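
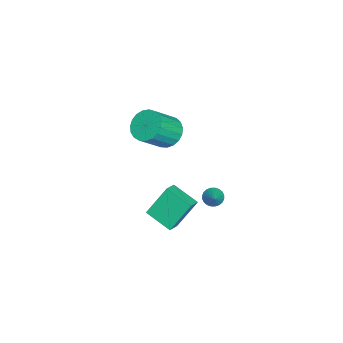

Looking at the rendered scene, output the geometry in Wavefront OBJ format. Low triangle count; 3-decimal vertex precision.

v -1.587 -0.422 2.278
v -0.966 0.309 2.286
v 0.049 -0.566 3.59
v -0.573 -1.298 3.582
v -1.229 0.421 2.565
v -0.214 -0.454 3.869
v -1.554 0.386 2.794
v -0.539 -0.489 4.098
v -1.884 0.212 2.935
v -0.869 -0.663 4.239
v -2.164 -0.072 2.961
v -1.149 -0.947 4.265
v -2.343 -0.417 2.87
v -1.328 -1.292 4.174
v -2.392 -0.762 2.676
v -1.377 -1.637 3.98
v -2.302 -1.049 2.413
v -1.287 -1.924 3.718
v -2.088 -1.227 2.127
v -1.073 -2.103 3.432
v -1.788 -1.267 1.867
v -0.773 -2.142 3.171
v -1.453 -1.16 1.678
v -0.438 -2.035 2.982
v -1.141 -0.926 1.593
v -0.126 -1.801 2.897
v -0.907 -0.604 1.626
v 0.108 -1.479 2.93
v -0.79 -0.252 1.772
v 0.225 -1.127 3.076
v -0.811 0.072 2.005
v 0.204 -0.804 3.309
v -0.94 -1.03 -3.674
v -1.541 -0.073 -2.024
v -0.298 0.355 -4.244
v -0.899 1.313 -2.594
v -0.141 -1.233 -3.266
v -0.742 -0.275 -1.616
v 0.501 0.153 -3.836
v -0.1 1.11 -2.186
v -2.203 1.871 -3.323
v -1.824 1.845 -3.761
v -1.257 2.129 -2.517
v -1.88 2.064 -3.764
v -1.986 2.254 -3.701
v -2.125 2.385 -3.58
v -2.276 2.438 -3.42
v -2.416 2.405 -3.245
v -2.523 2.291 -3.082
v -2.582 2.112 -2.956
v -2.583 1.897 -2.885
v -2.527 1.678 -2.882
v -2.421 1.488 -2.945
v -2.282 1.357 -3.066
v -2.131 1.304 -3.226
v -1.991 1.337 -3.401
v -1.884 1.451 -3.564
v -1.825 1.63 -3.69
f 2 1 5
f 2 5 3
f 3 5 6
f 3 6 4
f 5 1 7
f 5 7 6
f 6 7 8
f 6 8 4
f 7 1 9
f 7 9 8
f 8 9 10
f 8 10 4
f 9 1 11
f 9 11 10
f 10 11 12
f 10 12 4
f 11 1 13
f 11 13 12
f 12 13 14
f 12 14 4
f 13 1 15
f 13 15 14
f 14 15 16
f 14 16 4
f 15 1 17
f 15 17 16
f 16 17 18
f 16 18 4
f 17 1 19
f 17 19 18
f 18 19 20
f 18 20 4
f 19 1 21
f 19 21 20
f 20 21 22
f 20 22 4
f 21 1 23
f 21 23 22
f 22 23 24
f 22 24 4
f 23 1 25
f 23 25 24
f 24 25 26
f 24 26 4
f 25 1 27
f 25 27 26
f 26 27 28
f 26 28 4
f 27 1 29
f 27 29 28
f 28 29 30
f 28 30 4
f 29 1 31
f 29 31 30
f 30 31 32
f 30 32 4
f 31 1 2
f 31 2 32
f 32 2 3
f 32 3 4
f 34 36 33
f 37 34 33
f 33 36 35
f 35 37 33
f 34 40 36
f 38 34 37
f 38 40 34
f 36 40 35
f 39 37 35
f 35 40 39
f 39 38 37
f 40 38 39
f 42 41 44
f 42 44 43
f 44 41 45
f 44 45 43
f 45 41 46
f 45 46 43
f 46 41 47
f 46 47 43
f 47 41 48
f 47 48 43
f 48 41 49
f 48 49 43
f 49 41 50
f 49 50 43
f 50 41 51
f 50 51 43
f 51 41 52
f 51 52 43
f 52 41 53
f 52 53 43
f 53 41 54
f 53 54 43
f 54 41 55
f 54 55 43
f 55 41 56
f 55 56 43
f 56 41 57
f 56 57 43
f 57 41 58
f 57 58 43
f 58 41 42
f 58 42 43



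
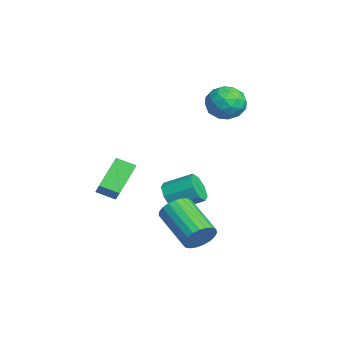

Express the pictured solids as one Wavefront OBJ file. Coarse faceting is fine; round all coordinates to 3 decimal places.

v -4.047 2.503 3.461
v -3.499 3.015 2.834
v -2.761 2.185 4.326
v -2.213 2.697 3.699
v -2.857 3.156 4.273
v -3.652 3.353 3.739
v -2.608 1.847 3.421
v -3.403 2.044 2.887
v -2.609 2.61 2.809
v -2.763 3.419 3.336
v -3.497 1.781 3.824
v -3.651 2.59 4.351
v -3.886 2.787 3.072
v -2.374 2.413 4.088
v -2.753 2.683 4.426
v -2.43 2.984 4.058
v -3.976 2.986 3.603
v -3.653 3.287 3.235
v -3.276 3.37 4.081
v -2.607 1.913 3.925
v -2.284 2.214 3.557
v -3.83 2.216 3.102
v -3.507 2.517 2.734
v -2.984 1.83 3.079
v -3.041 2.85 2.689
v -2.285 2.663 3.197
v -2.517 2.163 3.034
v -2.984 2.279 2.72
v -3.131 3.325 2.998
v -2.375 3.138 3.507
v -2.754 3.409 3.844
v -3.221 3.524 3.53
v -2.608 3.087 2.984
v -3.885 2.062 3.653
v -3.129 1.875 4.162
v -3.039 1.676 3.63
v -3.506 1.791 3.316
v -3.975 2.537 3.963
v -3.219 2.35 4.471
v -3.276 2.921 4.44
v -3.743 3.037 4.126
v -3.652 2.113 4.176
v -1.398 -2.503 0.951
v -0.422 -2.438 1.776
v -1.139 -1.69 0.58
v -0.163 -1.625 1.406
v -0.417 -3.315 -0.146
v 0.559 -3.25 0.68
v -0.158 -2.502 -0.516
v 0.818 -2.437 0.309
v 2.181 0.687 -1.83
v 2.632 0.323 -1.293
v 0.91 -0.451 -0.373
v 0.459 -0.087 -0.91
v 2.577 0.614 -1.15
v 0.855 -0.16 -0.23
v 2.454 0.918 -1.126
v 0.732 0.144 -0.205
v 2.283 1.181 -1.223
v 0.562 0.408 -0.302
v 2.095 1.359 -1.425
v 0.374 0.586 -0.504
v 1.922 1.421 -1.697
v 0.2 0.648 -0.776
v 1.794 1.356 -1.992
v 0.072 0.582 -1.072
v 1.732 1.175 -2.259
v 0.01 0.402 -1.339
v 1.748 0.91 -2.452
v 0.026 0.136 -1.532
v 1.839 0.606 -2.538
v 0.117 -0.168 -1.617
v 1.989 0.316 -2.501
v 0.267 -0.458 -1.581
v 2.172 0.09 -2.348
v 0.45 -0.683 -1.428
v 2.357 -0.032 -2.106
v 0.635 -0.806 -1.185
v 2.511 -0.031 -1.816
v 0.789 -0.804 -0.895
v 2.608 0.095 -1.528
v 0.887 -0.679 -0.608
v -2.495 0.081 -1.631
v -2.062 0.287 -2.258
v -1.712 1.505 -1.617
v -2.145 1.299 -0.989
v -2.635 0.475 -2.301
v -2.285 1.692 -1.66
v -3.126 0.432 -1.952
v -2.776 1.649 -1.31
v -3.248 0.183 -1.414
v -2.898 1.401 -0.772
v -2.928 -0.125 -1.003
v -2.578 1.093 -0.362
v -2.355 -0.312 -0.96
v -2.005 0.905 -0.319
v -1.864 -0.269 -1.31
v -1.514 0.948 -0.668
v -1.742 -0.021 -1.848
v -1.392 1.197 -1.206
f 1 38 17
f 38 12 41
f 17 41 6
f 38 41 17
f 1 17 13
f 17 6 18
f 13 18 2
f 17 18 13
f 1 13 22
f 13 2 23
f 22 23 8
f 13 23 22
f 1 22 34
f 22 8 37
f 34 37 11
f 22 37 34
f 1 34 38
f 34 11 42
f 38 42 12
f 34 42 38
f 2 18 29
f 18 6 32
f 29 32 10
f 18 32 29
f 6 41 19
f 41 12 40
f 19 40 5
f 41 40 19
f 12 42 39
f 42 11 35
f 39 35 3
f 42 35 39
f 11 37 36
f 37 8 24
f 36 24 7
f 37 24 36
f 8 23 28
f 23 2 25
f 28 25 9
f 23 25 28
f 4 30 16
f 30 10 31
f 16 31 5
f 30 31 16
f 4 16 14
f 16 5 15
f 14 15 3
f 16 15 14
f 4 14 21
f 14 3 20
f 21 20 7
f 14 20 21
f 4 21 26
f 21 7 27
f 26 27 9
f 21 27 26
f 4 26 30
f 26 9 33
f 30 33 10
f 26 33 30
f 5 31 19
f 31 10 32
f 19 32 6
f 31 32 19
f 3 15 39
f 15 5 40
f 39 40 12
f 15 40 39
f 7 20 36
f 20 3 35
f 36 35 11
f 20 35 36
f 9 27 28
f 27 7 24
f 28 24 8
f 27 24 28
f 10 33 29
f 33 9 25
f 29 25 2
f 33 25 29
f 44 46 43
f 47 44 43
f 43 46 45
f 45 47 43
f 44 50 46
f 48 44 47
f 48 50 44
f 46 50 45
f 49 47 45
f 45 50 49
f 49 48 47
f 50 48 49
f 52 51 55
f 52 55 53
f 53 55 56
f 53 56 54
f 55 51 57
f 55 57 56
f 56 57 58
f 56 58 54
f 57 51 59
f 57 59 58
f 58 59 60
f 58 60 54
f 59 51 61
f 59 61 60
f 60 61 62
f 60 62 54
f 61 51 63
f 61 63 62
f 62 63 64
f 62 64 54
f 63 51 65
f 63 65 64
f 64 65 66
f 64 66 54
f 65 51 67
f 65 67 66
f 66 67 68
f 66 68 54
f 67 51 69
f 67 69 68
f 68 69 70
f 68 70 54
f 69 51 71
f 69 71 70
f 70 71 72
f 70 72 54
f 71 51 73
f 71 73 72
f 72 73 74
f 72 74 54
f 73 51 75
f 73 75 74
f 74 75 76
f 74 76 54
f 75 51 77
f 75 77 76
f 76 77 78
f 76 78 54
f 77 51 79
f 77 79 78
f 78 79 80
f 78 80 54
f 79 51 81
f 79 81 80
f 80 81 82
f 80 82 54
f 81 51 52
f 81 52 82
f 82 52 53
f 82 53 54
f 84 83 87
f 84 87 85
f 85 87 88
f 85 88 86
f 87 83 89
f 87 89 88
f 88 89 90
f 88 90 86
f 89 83 91
f 89 91 90
f 90 91 92
f 90 92 86
f 91 83 93
f 91 93 92
f 92 93 94
f 92 94 86
f 93 83 95
f 93 95 94
f 94 95 96
f 94 96 86
f 95 83 97
f 95 97 96
f 96 97 98
f 96 98 86
f 97 83 99
f 97 99 98
f 98 99 100
f 98 100 86
f 99 83 84
f 99 84 100
f 100 84 85
f 100 85 86



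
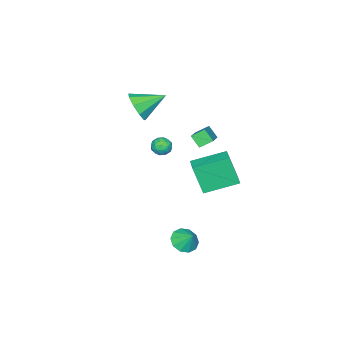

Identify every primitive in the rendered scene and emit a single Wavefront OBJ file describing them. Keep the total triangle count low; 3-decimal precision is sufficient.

v -0.695 3.679 1.282
v -0.609 3.025 3.032
v 0.113 4.418 1.518
v 0.198 3.765 3.268
v 0.702 2.335 0.712
v 0.787 1.682 2.462
v 1.509 3.075 0.948
v 1.595 2.421 2.698
v -1.658 -3.758 3.232
v -0.929 -3.431 3.883
v -2.842 -2.662 4.008
v -0.935 -3.028 3.305
v -1.279 -2.966 2.693
v -1.8 -3.274 2.333
v -2.255 -3.809 2.394
v -2.431 -4.32 2.847
v -2.245 -4.567 3.479
v -1.784 -4.436 3.997
v -1.265 -3.988 4.156
v -3.389 -0.479 0.64
v -3.433 -1.083 1.292
v -3.92 0.053 1.097
v -3.964 -0.55 1.749
v -1.956 0.27 1.431
v -2 -0.333 2.083
v -2.487 0.803 1.888
v -2.531 0.199 2.54
v 2.519 2.631 -2.401
v 3.224 2.857 -2.729
v 2.681 3.289 -1.599
v 2.867 3.161 -2.906
v 2.377 3.262 -2.889
v 1.941 3.123 -2.686
v 1.726 2.795 -2.375
v 1.813 2.405 -2.073
v 2.17 2.102 -1.897
v 2.66 2.001 -1.913
v 3.096 2.14 -2.116
v 3.311 2.467 -2.428
v -1.083 -1.02 1.673
v -0.684 -0.734 2.069
v -0.336 -1.646 1.371
v 0.063 -1.36 1.767
v -0.407 -1.714 1.994
v -0.87 -1.327 2.18
v -0.15 -1.053 1.26
v -0.613 -0.666 1.446
v -0.108 -0.755 1.814
v -0.267 -1.163 2.268
v -0.753 -1.217 1.172
v -0.912 -1.625 1.626
v -0.95 -0.822 1.897
v -0.07 -1.558 1.543
v -0.347 -1.766 1.676
v -0.113 -1.598 1.909
v -1.058 -1.171 1.963
v -0.824 -1.003 2.196
v -0.661 -1.579 2.152
v -0.196 -1.377 1.244
v 0.038 -1.209 1.477
v -0.907 -0.782 1.531
v -0.673 -0.614 1.764
v -0.359 -0.801 1.288
v -0.376 -0.666 1.981
v 0.063 -1.034 1.803
v -0.062 -0.854 1.505
v -0.334 -0.626 1.614
v -0.469 -0.907 2.247
v -0.03 -1.274 2.07
v -0.307 -1.482 2.203
v -0.578 -1.255 2.313
v -0.131 -0.919 2.097
v -0.99 -1.106 1.37
v -0.551 -1.473 1.193
v -0.442 -1.125 1.127
v -0.713 -0.898 1.237
v -1.083 -1.346 1.637
v -0.644 -1.714 1.459
v -0.686 -1.754 1.826
v -0.958 -1.526 1.935
v -0.889 -1.461 1.343
f 2 4 1
f 5 2 1
f 1 4 3
f 3 5 1
f 2 8 4
f 6 2 5
f 6 8 2
f 4 8 3
f 7 5 3
f 3 8 7
f 7 6 5
f 8 6 7
f 10 9 12
f 10 12 11
f 12 9 13
f 12 13 11
f 13 9 14
f 13 14 11
f 14 9 15
f 14 15 11
f 15 9 16
f 15 16 11
f 16 9 17
f 16 17 11
f 17 9 18
f 17 18 11
f 18 9 19
f 18 19 11
f 19 9 10
f 19 10 11
f 21 23 20
f 24 21 20
f 20 23 22
f 22 24 20
f 21 27 23
f 25 21 24
f 25 27 21
f 23 27 22
f 26 24 22
f 22 27 26
f 26 25 24
f 27 25 26
f 29 28 31
f 29 31 30
f 31 28 32
f 31 32 30
f 32 28 33
f 32 33 30
f 33 28 34
f 33 34 30
f 34 28 35
f 34 35 30
f 35 28 36
f 35 36 30
f 36 28 37
f 36 37 30
f 37 28 38
f 37 38 30
f 38 28 39
f 38 39 30
f 39 28 29
f 39 29 30
f 40 77 56
f 77 51 80
f 56 80 45
f 77 80 56
f 40 56 52
f 56 45 57
f 52 57 41
f 56 57 52
f 40 52 61
f 52 41 62
f 61 62 47
f 52 62 61
f 40 61 73
f 61 47 76
f 73 76 50
f 61 76 73
f 40 73 77
f 73 50 81
f 77 81 51
f 73 81 77
f 41 57 68
f 57 45 71
f 68 71 49
f 57 71 68
f 45 80 58
f 80 51 79
f 58 79 44
f 80 79 58
f 51 81 78
f 81 50 74
f 78 74 42
f 81 74 78
f 50 76 75
f 76 47 63
f 75 63 46
f 76 63 75
f 47 62 67
f 62 41 64
f 67 64 48
f 62 64 67
f 43 69 55
f 69 49 70
f 55 70 44
f 69 70 55
f 43 55 53
f 55 44 54
f 53 54 42
f 55 54 53
f 43 53 60
f 53 42 59
f 60 59 46
f 53 59 60
f 43 60 65
f 60 46 66
f 65 66 48
f 60 66 65
f 43 65 69
f 65 48 72
f 69 72 49
f 65 72 69
f 44 70 58
f 70 49 71
f 58 71 45
f 70 71 58
f 42 54 78
f 54 44 79
f 78 79 51
f 54 79 78
f 46 59 75
f 59 42 74
f 75 74 50
f 59 74 75
f 48 66 67
f 66 46 63
f 67 63 47
f 66 63 67
f 49 72 68
f 72 48 64
f 68 64 41
f 72 64 68



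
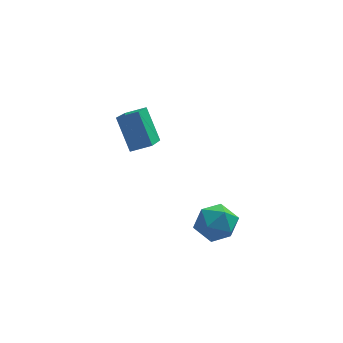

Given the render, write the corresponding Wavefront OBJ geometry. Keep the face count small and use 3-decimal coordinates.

v 0.095 0.758 -0.423
v -0.454 1.751 1.051
v 0.509 2.593 -1.506
v -0.04 3.586 -0.032
v 1.04 0.754 -0.068
v 0.491 1.747 1.406
v 1.454 2.589 -1.151
v 0.905 3.582 0.323
v 2.982 -1.889 -2.448
v 3.778 -1.967 -1.799
v 3.282 -3.433 -3.001
v 4.078 -3.511 -2.352
v 3.116 -3.485 -1.985
v 2.93 -2.531 -1.643
v 4.13 -2.869 -3.157
v 3.944 -1.915 -2.815
v 4.488 -2.572 -2.237
v 3.861 -2.953 -1.513
v 3.199 -2.447 -3.287
v 2.572 -2.828 -2.563
f 2 4 1
f 5 2 1
f 1 4 3
f 3 5 1
f 2 8 4
f 6 2 5
f 6 8 2
f 4 8 3
f 7 5 3
f 3 8 7
f 7 6 5
f 8 6 7
f 9 20 14
f 9 14 10
f 9 10 16
f 9 16 19
f 9 19 20
f 10 14 18
f 14 20 13
f 20 19 11
f 19 16 15
f 16 10 17
f 12 18 13
f 12 13 11
f 12 11 15
f 12 15 17
f 12 17 18
f 13 18 14
f 11 13 20
f 15 11 19
f 17 15 16
f 18 17 10



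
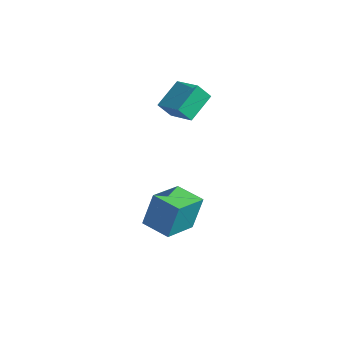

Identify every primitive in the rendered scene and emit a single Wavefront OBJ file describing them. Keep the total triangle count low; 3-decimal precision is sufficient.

v -1.83 -0.082 3.068
v -0.267 -0.299 3.728
v -1.96 1.451 3.882
v -0.398 1.233 4.542
v -1.402 0.407 2.218
v 0.16 0.189 2.878
v -1.533 1.939 3.032
v 0.03 1.722 3.692
v -0.145 -1.238 -2.637
v 0.266 -0.6 -3.203
v 1.234 -1.7 -2.157
v 1.645 -1.062 -2.723
v 1.152 -0.776 -1.967
v 0.3 -0.491 -2.264
v 1.2 -1.809 -3.096
v 0.348 -1.524 -3.393
v 1.097 -0.953 -3.487
v 1.067 -0.315 -2.789
v 0.433 -1.985 -2.571
v 0.403 -1.347 -1.873
v 1.441 -4.588 -1.013
v 1.53 -3.937 0.717
v 1.249 -2.694 -1.716
v 1.338 -2.043 0.013
v 2.982 -4.477 -1.133
v 3.071 -3.826 0.596
v 2.79 -2.583 -1.837
v 2.879 -1.932 -0.107
f 2 4 1
f 5 2 1
f 1 4 3
f 3 5 1
f 2 8 4
f 6 2 5
f 6 8 2
f 4 8 3
f 7 5 3
f 3 8 7
f 7 6 5
f 8 6 7
f 9 20 14
f 9 14 10
f 9 10 16
f 9 16 19
f 9 19 20
f 10 14 18
f 14 20 13
f 20 19 11
f 19 16 15
f 16 10 17
f 12 18 13
f 12 13 11
f 12 11 15
f 12 15 17
f 12 17 18
f 13 18 14
f 11 13 20
f 15 11 19
f 17 15 16
f 18 17 10
f 22 24 21
f 25 22 21
f 21 24 23
f 23 25 21
f 22 28 24
f 26 22 25
f 26 28 22
f 24 28 23
f 27 25 23
f 23 28 27
f 27 26 25
f 28 26 27



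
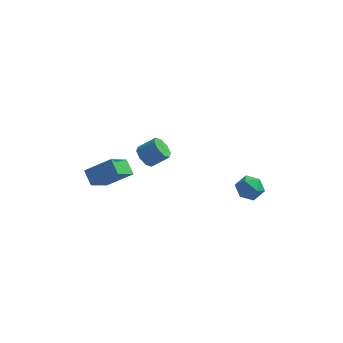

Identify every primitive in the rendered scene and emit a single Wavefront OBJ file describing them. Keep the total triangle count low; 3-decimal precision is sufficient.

v 3.185 4.025 -3.967
v 3.971 4.179 -3.676
v 3.309 2.701 -3.604
v 4.095 2.855 -3.313
v 3.419 3.177 -2.906
v 3.343 3.995 -3.131
v 3.937 2.885 -4.149
v 3.861 3.703 -4.374
v 4.436 3.474 -3.789
v 4.115 3.654 -3.02
v 3.165 3.226 -4.26
v 2.844 3.406 -3.491
v -4.088 -1.095 0.391
v -2.755 -0.869 1.319
v -3.589 0.177 -0.637
v -2.255 0.403 0.291
v -3.605 -1.723 -0.151
v -2.271 -1.497 0.777
v -3.105 -0.451 -1.179
v -1.772 -0.225 -0.251
v -0.906 -1.486 2.331
v -0.498 -1.828 1.924
v 0.355 -1.616 2.603
v -0.054 -1.274 3.009
v -0.525 -1.33 1.803
v 0.328 -1.118 2.481
v -0.775 -0.924 1.99
v 0.078 -0.712 2.668
v -1.102 -0.847 2.377
v -0.25 -0.635 3.056
v -1.315 -1.144 2.737
v -0.462 -0.932 3.416
v -1.288 -1.642 2.859
v -0.435 -1.43 3.537
v -1.038 -2.048 2.672
v -0.185 -1.836 3.35
v -0.71 -2.125 2.284
v 0.142 -1.913 2.963
f 1 12 6
f 1 6 2
f 1 2 8
f 1 8 11
f 1 11 12
f 2 6 10
f 6 12 5
f 12 11 3
f 11 8 7
f 8 2 9
f 4 10 5
f 4 5 3
f 4 3 7
f 4 7 9
f 4 9 10
f 5 10 6
f 3 5 12
f 7 3 11
f 9 7 8
f 10 9 2
f 14 16 13
f 17 14 13
f 13 16 15
f 15 17 13
f 14 20 16
f 18 14 17
f 18 20 14
f 16 20 15
f 19 17 15
f 15 20 19
f 19 18 17
f 20 18 19
f 22 21 25
f 22 25 23
f 23 25 26
f 23 26 24
f 25 21 27
f 25 27 26
f 26 27 28
f 26 28 24
f 27 21 29
f 27 29 28
f 28 29 30
f 28 30 24
f 29 21 31
f 29 31 30
f 30 31 32
f 30 32 24
f 31 21 33
f 31 33 32
f 32 33 34
f 32 34 24
f 33 21 35
f 33 35 34
f 34 35 36
f 34 36 24
f 35 21 37
f 35 37 36
f 36 37 38
f 36 38 24
f 37 21 22
f 37 22 38
f 38 22 23
f 38 23 24



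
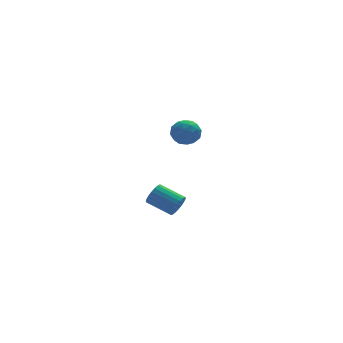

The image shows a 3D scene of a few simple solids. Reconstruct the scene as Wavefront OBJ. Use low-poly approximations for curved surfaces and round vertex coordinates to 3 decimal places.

v 2.834 -0.937 3.439
v 3.489 -1.191 3.574
v 2.711 -1.709 2.586
v 3.366 -1.963 2.721
v 2.838 -2.067 3.192
v 2.914 -1.59 3.719
v 3.286 -1.31 2.441
v 3.362 -0.833 2.968
v 3.768 -1.421 2.957
v 3.491 -1.889 3.421
v 2.709 -1.011 2.739
v 2.432 -1.479 3.203
v 3.173 -0.996 3.581
v 3.027 -1.904 2.579
v 2.717 -1.965 2.855
v 3.102 -2.114 2.935
v 2.835 -1.231 3.666
v 3.219 -1.38 3.746
v 2.836 -1.895 3.521
v 2.981 -1.52 2.414
v 3.365 -1.669 2.494
v 3.098 -0.786 3.225
v 3.483 -0.935 3.305
v 3.364 -1.005 2.639
v 3.721 -1.281 3.298
v 3.649 -1.735 2.797
v 3.602 -1.351 2.632
v 3.647 -1.07 2.942
v 3.558 -1.556 3.571
v 3.486 -2.01 3.07
v 3.176 -2.071 3.346
v 3.22 -1.791 3.656
v 3.723 -1.691 3.208
v 2.714 -0.89 3.09
v 2.642 -1.344 2.589
v 2.98 -1.109 2.504
v 3.024 -0.829 2.814
v 2.551 -1.165 3.363
v 2.479 -1.619 2.862
v 2.553 -1.83 3.218
v 2.598 -1.549 3.528
v 2.477 -1.209 2.952
v 3.668 1.305 -3.063
v 3.984 1.333 -2.553
v 3.088 2.224 -2.048
v 2.772 2.195 -2.557
v 4.088 1.515 -2.689
v 3.192 2.405 -2.184
v 4.119 1.66 -2.889
v 3.223 2.551 -2.384
v 4.072 1.744 -3.12
v 3.177 2.634 -2.614
v 3.956 1.752 -3.34
v 3.06 2.642 -2.835
v 3.789 1.683 -3.513
v 2.894 2.573 -3.007
v 3.602 1.548 -3.607
v 2.707 2.438 -3.102
v 3.426 1.371 -3.608
v 2.53 2.261 -3.102
v 3.292 1.183 -3.514
v 2.396 2.073 -3.009
v 3.222 1.016 -3.342
v 2.327 1.906 -2.837
v 3.23 0.899 -3.122
v 2.335 1.789 -2.617
v 3.314 0.852 -2.892
v 2.418 1.742 -2.386
v 3.458 0.883 -2.691
v 2.563 1.773 -2.185
v 3.639 0.988 -2.554
v 2.744 1.878 -2.049
v 3.825 1.147 -2.506
v 2.929 2.037 -2
f 1 38 17
f 38 12 41
f 17 41 6
f 38 41 17
f 1 17 13
f 17 6 18
f 13 18 2
f 17 18 13
f 1 13 22
f 13 2 23
f 22 23 8
f 13 23 22
f 1 22 34
f 22 8 37
f 34 37 11
f 22 37 34
f 1 34 38
f 34 11 42
f 38 42 12
f 34 42 38
f 2 18 29
f 18 6 32
f 29 32 10
f 18 32 29
f 6 41 19
f 41 12 40
f 19 40 5
f 41 40 19
f 12 42 39
f 42 11 35
f 39 35 3
f 42 35 39
f 11 37 36
f 37 8 24
f 36 24 7
f 37 24 36
f 8 23 28
f 23 2 25
f 28 25 9
f 23 25 28
f 4 30 16
f 30 10 31
f 16 31 5
f 30 31 16
f 4 16 14
f 16 5 15
f 14 15 3
f 16 15 14
f 4 14 21
f 14 3 20
f 21 20 7
f 14 20 21
f 4 21 26
f 21 7 27
f 26 27 9
f 21 27 26
f 4 26 30
f 26 9 33
f 30 33 10
f 26 33 30
f 5 31 19
f 31 10 32
f 19 32 6
f 31 32 19
f 3 15 39
f 15 5 40
f 39 40 12
f 15 40 39
f 7 20 36
f 20 3 35
f 36 35 11
f 20 35 36
f 9 27 28
f 27 7 24
f 28 24 8
f 27 24 28
f 10 33 29
f 33 9 25
f 29 25 2
f 33 25 29
f 44 43 47
f 44 47 45
f 45 47 48
f 45 48 46
f 47 43 49
f 47 49 48
f 48 49 50
f 48 50 46
f 49 43 51
f 49 51 50
f 50 51 52
f 50 52 46
f 51 43 53
f 51 53 52
f 52 53 54
f 52 54 46
f 53 43 55
f 53 55 54
f 54 55 56
f 54 56 46
f 55 43 57
f 55 57 56
f 56 57 58
f 56 58 46
f 57 43 59
f 57 59 58
f 58 59 60
f 58 60 46
f 59 43 61
f 59 61 60
f 60 61 62
f 60 62 46
f 61 43 63
f 61 63 62
f 62 63 64
f 62 64 46
f 63 43 65
f 63 65 64
f 64 65 66
f 64 66 46
f 65 43 67
f 65 67 66
f 66 67 68
f 66 68 46
f 67 43 69
f 67 69 68
f 68 69 70
f 68 70 46
f 69 43 71
f 69 71 70
f 70 71 72
f 70 72 46
f 71 43 73
f 71 73 72
f 72 73 74
f 72 74 46
f 73 43 44
f 73 44 74
f 74 44 45
f 74 45 46



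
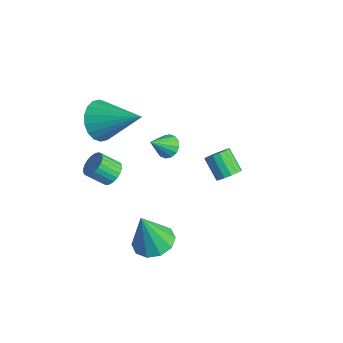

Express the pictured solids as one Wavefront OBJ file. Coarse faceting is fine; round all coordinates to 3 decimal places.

v -2.987 -2.829 -1.542
v -2.449 -2.869 -1.302
v -2.796 -3.531 -0.638
v -3.333 -3.491 -0.878
v -2.541 -2.698 -1.179
v -2.887 -3.36 -0.514
v -2.7 -2.546 -1.111
v -3.047 -3.208 -0.446
v -2.903 -2.438 -1.109
v -3.25 -3.1 -0.444
v -3.119 -2.389 -1.173
v -3.465 -3.051 -0.508
v -3.314 -2.407 -1.293
v -3.661 -3.069 -0.628
v -3.46 -2.489 -1.451
v -3.807 -3.151 -0.786
v -3.534 -2.623 -1.623
v -3.88 -3.285 -0.958
v -3.524 -2.789 -1.782
v -3.871 -3.451 -1.118
v -3.433 -2.96 -1.906
v -3.779 -3.622 -1.241
v -3.273 -3.112 -1.974
v -3.62 -3.774 -1.309
v -3.07 -3.22 -1.976
v -3.417 -3.882 -1.311
v -2.855 -3.269 -1.912
v -3.201 -3.931 -1.247
v -2.659 -3.251 -1.792
v -3.006 -3.913 -1.127
v -2.513 -3.169 -1.634
v -2.86 -3.831 -0.969
v -2.44 -3.035 -1.462
v -2.786 -3.697 -0.797
v 0.827 -3.043 -2.23
v 1.684 -3.193 -2.236
v 0.753 -3.537 -0.49
v 1.606 -2.681 -2.094
v 1.23 -2.306 -2.004
v 0.701 -2.214 -2
v 0.219 -2.438 -2.084
v -0.03 -2.894 -2.224
v 0.048 -3.406 -2.366
v 0.424 -3.78 -2.456
v 0.953 -3.873 -2.46
v 1.435 -3.649 -2.376
v -4.223 -2.675 0.781
v -3.557 -3.311 0.476
v -2.717 -1.605 1.839
v -3.553 -3.011 0.166
v -3.681 -2.644 -0.023
v -3.917 -2.284 -0.052
v -4.213 -2.001 0.084
v -4.512 -1.852 0.358
v -4.753 -1.866 0.715
v -4.889 -2.04 1.086
v -4.894 -2.34 1.396
v -4.766 -2.707 1.585
v -4.53 -3.067 1.614
v -4.233 -3.35 1.478
v -3.935 -3.499 1.204
v -3.694 -3.485 0.846
v -1.966 1.949 -3.226
v -1.67 1.567 -2.924
v -2.538 1.488 -2.173
v -2.834 1.871 -2.474
v -1.595 1.829 -2.81
v -2.463 1.75 -2.059
v -1.62 2.123 -2.807
v -2.487 2.044 -2.056
v -1.737 2.37 -2.917
v -2.604 2.292 -2.166
v -1.916 2.505 -3.109
v -2.783 2.426 -2.358
v -2.108 2.491 -3.333
v -2.975 2.412 -2.582
v -2.262 2.332 -3.527
v -3.13 2.253 -2.776
v -2.337 2.07 -3.641
v -3.205 1.991 -2.89
v -2.313 1.776 -3.644
v -3.18 1.697 -2.893
v -2.196 1.528 -3.534
v -3.063 1.45 -2.783
v -2.017 1.394 -3.342
v -2.884 1.315 -2.591
v -1.825 1.408 -3.118
v -2.692 1.329 -2.367
v -3.194 -0.215 -1.252
v -2.754 0.065 -1.022
v -3.086 -1.065 -0.428
v -2.992 0.169 -0.883
v -3.284 0.171 -0.843
v -3.552 0.07 -0.912
v -3.724 -0.108 -1.073
v -3.754 -0.314 -1.282
v -3.634 -0.494 -1.483
v -3.396 -0.598 -1.622
v -3.104 -0.6 -1.662
v -2.836 -0.499 -1.593
v -2.664 -0.321 -1.432
v -2.634 -0.115 -1.223
f 2 1 5
f 2 5 3
f 3 5 6
f 3 6 4
f 5 1 7
f 5 7 6
f 6 7 8
f 6 8 4
f 7 1 9
f 7 9 8
f 8 9 10
f 8 10 4
f 9 1 11
f 9 11 10
f 10 11 12
f 10 12 4
f 11 1 13
f 11 13 12
f 12 13 14
f 12 14 4
f 13 1 15
f 13 15 14
f 14 15 16
f 14 16 4
f 15 1 17
f 15 17 16
f 16 17 18
f 16 18 4
f 17 1 19
f 17 19 18
f 18 19 20
f 18 20 4
f 19 1 21
f 19 21 20
f 20 21 22
f 20 22 4
f 21 1 23
f 21 23 22
f 22 23 24
f 22 24 4
f 23 1 25
f 23 25 24
f 24 25 26
f 24 26 4
f 25 1 27
f 25 27 26
f 26 27 28
f 26 28 4
f 27 1 29
f 27 29 28
f 28 29 30
f 28 30 4
f 29 1 31
f 29 31 30
f 30 31 32
f 30 32 4
f 31 1 33
f 31 33 32
f 32 33 34
f 32 34 4
f 33 1 2
f 33 2 34
f 34 2 3
f 34 3 4
f 36 35 38
f 36 38 37
f 38 35 39
f 38 39 37
f 39 35 40
f 39 40 37
f 40 35 41
f 40 41 37
f 41 35 42
f 41 42 37
f 42 35 43
f 42 43 37
f 43 35 44
f 43 44 37
f 44 35 45
f 44 45 37
f 45 35 46
f 45 46 37
f 46 35 36
f 46 36 37
f 48 47 50
f 48 50 49
f 50 47 51
f 50 51 49
f 51 47 52
f 51 52 49
f 52 47 53
f 52 53 49
f 53 47 54
f 53 54 49
f 54 47 55
f 54 55 49
f 55 47 56
f 55 56 49
f 56 47 57
f 56 57 49
f 57 47 58
f 57 58 49
f 58 47 59
f 58 59 49
f 59 47 60
f 59 60 49
f 60 47 61
f 60 61 49
f 61 47 62
f 61 62 49
f 62 47 48
f 62 48 49
f 64 63 67
f 64 67 65
f 65 67 68
f 65 68 66
f 67 63 69
f 67 69 68
f 68 69 70
f 68 70 66
f 69 63 71
f 69 71 70
f 70 71 72
f 70 72 66
f 71 63 73
f 71 73 72
f 72 73 74
f 72 74 66
f 73 63 75
f 73 75 74
f 74 75 76
f 74 76 66
f 75 63 77
f 75 77 76
f 76 77 78
f 76 78 66
f 77 63 79
f 77 79 78
f 78 79 80
f 78 80 66
f 79 63 81
f 79 81 80
f 80 81 82
f 80 82 66
f 81 63 83
f 81 83 82
f 82 83 84
f 82 84 66
f 83 63 85
f 83 85 84
f 84 85 86
f 84 86 66
f 85 63 87
f 85 87 86
f 86 87 88
f 86 88 66
f 87 63 64
f 87 64 88
f 88 64 65
f 88 65 66
f 90 89 92
f 90 92 91
f 92 89 93
f 92 93 91
f 93 89 94
f 93 94 91
f 94 89 95
f 94 95 91
f 95 89 96
f 95 96 91
f 96 89 97
f 96 97 91
f 97 89 98
f 97 98 91
f 98 89 99
f 98 99 91
f 99 89 100
f 99 100 91
f 100 89 101
f 100 101 91
f 101 89 102
f 101 102 91
f 102 89 90
f 102 90 91



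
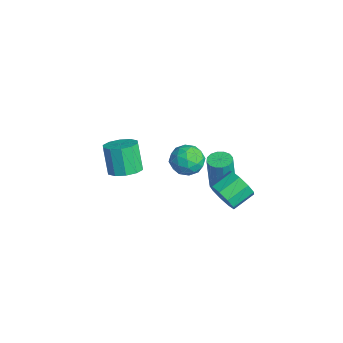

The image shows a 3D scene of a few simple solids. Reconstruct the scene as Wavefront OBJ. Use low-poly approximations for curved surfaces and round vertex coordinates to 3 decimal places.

v -1.931 -1.788 -2.197
v -1.368 -2.512 -1.951
v -2.085 -2.536 -0.377
v -2.649 -1.812 -0.623
v -1.09 -2.012 -1.817
v -1.807 -2.036 -0.243
v -1.134 -1.427 -1.828
v -1.851 -1.45 -0.254
v -1.482 -0.98 -1.98
v -2.2 -1.003 -0.406
v -2.002 -0.841 -2.215
v -2.72 -0.865 -0.641
v -2.495 -1.064 -2.443
v -3.212 -1.088 -0.869
v -2.773 -1.564 -2.577
v -3.49 -1.588 -1.003
v -2.729 -2.15 -2.566
v -3.446 -2.173 -0.992
v -2.38 -2.597 -2.414
v -3.098 -2.62 -0.84
v -1.86 -2.735 -2.179
v -2.578 -2.759 -0.605
v 1.048 0.457 1.161
v 1.514 0.773 1.934
v 2.306 -0.333 0.726
v 2.772 -0.017 1.499
v 2.051 -0.639 1.596
v 1.274 -0.15 1.865
v 2.546 0.59 0.795
v 1.769 1.079 1.064
v 2.44 0.856 1.708
v 2.134 0.096 2.203
v 1.686 0.344 0.457
v 1.38 -0.416 0.952
v 1.171 0.684 1.586
v 2.649 -0.244 1.074
v 2.226 -0.61 1.131
v 2.5 -0.424 1.586
v 1.029 0.142 1.545
v 1.303 0.328 2
v 1.619 -0.502 1.801
v 2.517 0.112 0.66
v 2.791 0.298 1.115
v 1.32 0.864 1.074
v 1.594 1.05 1.529
v 2.201 0.942 0.859
v 1.989 0.919 1.907
v 2.728 0.454 1.651
v 2.595 0.811 1.238
v 2.138 1.098 1.396
v 1.809 0.472 2.198
v 2.549 0.008 1.942
v 2.125 -0.358 2
v 1.668 -0.07 2.158
v 2.354 0.521 2.065
v 1.271 0.432 0.718
v 2.011 -0.032 0.462
v 2.152 0.51 0.502
v 1.695 0.798 0.66
v 1.092 -0.014 1.009
v 1.831 -0.479 0.753
v 1.682 -0.658 1.264
v 1.225 -0.371 1.422
v 1.466 -0.081 0.595
v 4.06 1.277 -0.087
v 4.582 1.709 -0.695
v 4.262 2.875 -0.141
v 3.74 2.443 0.467
v 4.002 1.654 -0.913
v 3.682 2.82 -0.359
v 3.449 1.422 -0.746
v 3.129 2.588 -0.191
v 3.182 1.123 -0.27
v 2.862 2.289 0.284
v 3.326 0.896 0.292
v 3.006 2.062 0.846
v 3.813 0.847 0.676
v 3.493 2.013 1.23
v 4.416 0.999 0.703
v 4.096 2.165 1.257
v 4.852 1.282 0.36
v 4.533 2.448 0.915
v 4.918 1.562 -0.191
v 4.598 2.728 0.363
v 1.629 2.223 -1.354
v 2.05 2.743 -1.318
v 2.132 2.536 0.71
v 1.711 2.017 0.674
v 1.734 2.882 -1.291
v 1.815 2.675 0.737
v 1.389 2.845 -1.281
v 1.471 2.638 0.747
v 1.109 2.641 -1.29
v 1.19 2.434 0.737
v 0.968 2.325 -1.317
v 1.049 2.118 0.711
v 1.004 1.982 -1.354
v 1.086 1.775 0.674
v 1.208 1.704 -1.39
v 1.29 1.497 0.638
v 1.525 1.565 -1.417
v 1.606 1.358 0.611
v 1.869 1.602 -1.427
v 1.951 1.395 0.601
v 2.15 1.806 -1.417
v 2.231 1.599 0.61
v 2.291 2.122 -1.391
v 2.372 1.915 0.637
v 2.254 2.465 -1.354
v 2.336 2.258 0.674
f 2 1 5
f 2 5 3
f 3 5 6
f 3 6 4
f 5 1 7
f 5 7 6
f 6 7 8
f 6 8 4
f 7 1 9
f 7 9 8
f 8 9 10
f 8 10 4
f 9 1 11
f 9 11 10
f 10 11 12
f 10 12 4
f 11 1 13
f 11 13 12
f 12 13 14
f 12 14 4
f 13 1 15
f 13 15 14
f 14 15 16
f 14 16 4
f 15 1 17
f 15 17 16
f 16 17 18
f 16 18 4
f 17 1 19
f 17 19 18
f 18 19 20
f 18 20 4
f 19 1 21
f 19 21 20
f 20 21 22
f 20 22 4
f 21 1 2
f 21 2 22
f 22 2 3
f 22 3 4
f 23 60 39
f 60 34 63
f 39 63 28
f 60 63 39
f 23 39 35
f 39 28 40
f 35 40 24
f 39 40 35
f 23 35 44
f 35 24 45
f 44 45 30
f 35 45 44
f 23 44 56
f 44 30 59
f 56 59 33
f 44 59 56
f 23 56 60
f 56 33 64
f 60 64 34
f 56 64 60
f 24 40 51
f 40 28 54
f 51 54 32
f 40 54 51
f 28 63 41
f 63 34 62
f 41 62 27
f 63 62 41
f 34 64 61
f 64 33 57
f 61 57 25
f 64 57 61
f 33 59 58
f 59 30 46
f 58 46 29
f 59 46 58
f 30 45 50
f 45 24 47
f 50 47 31
f 45 47 50
f 26 52 38
f 52 32 53
f 38 53 27
f 52 53 38
f 26 38 36
f 38 27 37
f 36 37 25
f 38 37 36
f 26 36 43
f 36 25 42
f 43 42 29
f 36 42 43
f 26 43 48
f 43 29 49
f 48 49 31
f 43 49 48
f 26 48 52
f 48 31 55
f 52 55 32
f 48 55 52
f 27 53 41
f 53 32 54
f 41 54 28
f 53 54 41
f 25 37 61
f 37 27 62
f 61 62 34
f 37 62 61
f 29 42 58
f 42 25 57
f 58 57 33
f 42 57 58
f 31 49 50
f 49 29 46
f 50 46 30
f 49 46 50
f 32 55 51
f 55 31 47
f 51 47 24
f 55 47 51
f 66 65 69
f 66 69 67
f 67 69 70
f 67 70 68
f 69 65 71
f 69 71 70
f 70 71 72
f 70 72 68
f 71 65 73
f 71 73 72
f 72 73 74
f 72 74 68
f 73 65 75
f 73 75 74
f 74 75 76
f 74 76 68
f 75 65 77
f 75 77 76
f 76 77 78
f 76 78 68
f 77 65 79
f 77 79 78
f 78 79 80
f 78 80 68
f 79 65 81
f 79 81 80
f 80 81 82
f 80 82 68
f 81 65 83
f 81 83 82
f 82 83 84
f 82 84 68
f 83 65 66
f 83 66 84
f 84 66 67
f 84 67 68
f 86 85 89
f 86 89 87
f 87 89 90
f 87 90 88
f 89 85 91
f 89 91 90
f 90 91 92
f 90 92 88
f 91 85 93
f 91 93 92
f 92 93 94
f 92 94 88
f 93 85 95
f 93 95 94
f 94 95 96
f 94 96 88
f 95 85 97
f 95 97 96
f 96 97 98
f 96 98 88
f 97 85 99
f 97 99 98
f 98 99 100
f 98 100 88
f 99 85 101
f 99 101 100
f 100 101 102
f 100 102 88
f 101 85 103
f 101 103 102
f 102 103 104
f 102 104 88
f 103 85 105
f 103 105 104
f 104 105 106
f 104 106 88
f 105 85 107
f 105 107 106
f 106 107 108
f 106 108 88
f 107 85 109
f 107 109 108
f 108 109 110
f 108 110 88
f 109 85 86
f 109 86 110
f 110 86 87
f 110 87 88



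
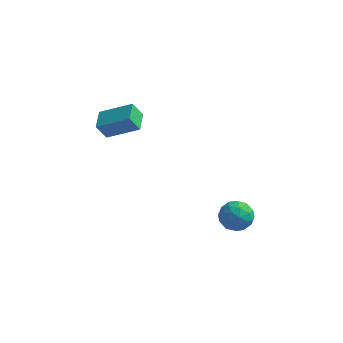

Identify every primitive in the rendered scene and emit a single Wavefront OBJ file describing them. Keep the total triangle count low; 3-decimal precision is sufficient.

v 1.038 -1.296 -2.805
v 1.796 -0.943 -2.434
v 1.664 -2.637 -2.806
v 2.422 -2.284 -2.435
v 1.651 -2.332 -1.944
v 1.265 -1.503 -1.943
v 2.195 -2.077 -3.297
v 1.809 -1.248 -3.296
v 2.511 -1.426 -2.738
v 2.175 -1.583 -1.902
v 1.285 -1.997 -3.338
v 0.949 -2.154 -2.502
v 1.362 -1.002 -2.619
v 2.098 -2.578 -2.621
v 1.645 -2.607 -2.332
v 2.09 -2.399 -2.114
v 1.05 -1.331 -2.331
v 1.495 -1.123 -2.113
v 1.41 -1.94 -1.825
v 1.965 -2.457 -3.127
v 2.41 -2.249 -2.909
v 1.37 -1.181 -3.126
v 1.815 -0.973 -2.908
v 2.05 -1.64 -3.415
v 2.228 -1.078 -2.58
v 2.596 -1.866 -2.58
v 2.463 -1.744 -3.087
v 2.235 -1.257 -3.086
v 2.03 -1.17 -2.088
v 2.398 -1.959 -2.089
v 1.945 -1.987 -1.8
v 1.718 -1.5 -1.8
v 2.451 -1.454 -2.267
v 1.062 -1.621 -3.151
v 1.43 -2.41 -3.152
v 1.742 -2.08 -3.44
v 1.515 -1.593 -3.44
v 0.864 -1.714 -2.66
v 1.232 -2.502 -2.66
v 1.225 -2.323 -2.154
v 0.997 -1.836 -2.153
v 1.009 -2.126 -2.973
v -4.639 -3.395 3.339
v -3.055 -3.179 4.187
v -4.898 -2.326 3.55
v -3.313 -2.11 4.398
v -4.227 -3.13 2.502
v -2.642 -2.914 3.35
v -4.485 -2.061 2.713
v -2.901 -1.845 3.561
f 1 38 17
f 38 12 41
f 17 41 6
f 38 41 17
f 1 17 13
f 17 6 18
f 13 18 2
f 17 18 13
f 1 13 22
f 13 2 23
f 22 23 8
f 13 23 22
f 1 22 34
f 22 8 37
f 34 37 11
f 22 37 34
f 1 34 38
f 34 11 42
f 38 42 12
f 34 42 38
f 2 18 29
f 18 6 32
f 29 32 10
f 18 32 29
f 6 41 19
f 41 12 40
f 19 40 5
f 41 40 19
f 12 42 39
f 42 11 35
f 39 35 3
f 42 35 39
f 11 37 36
f 37 8 24
f 36 24 7
f 37 24 36
f 8 23 28
f 23 2 25
f 28 25 9
f 23 25 28
f 4 30 16
f 30 10 31
f 16 31 5
f 30 31 16
f 4 16 14
f 16 5 15
f 14 15 3
f 16 15 14
f 4 14 21
f 14 3 20
f 21 20 7
f 14 20 21
f 4 21 26
f 21 7 27
f 26 27 9
f 21 27 26
f 4 26 30
f 26 9 33
f 30 33 10
f 26 33 30
f 5 31 19
f 31 10 32
f 19 32 6
f 31 32 19
f 3 15 39
f 15 5 40
f 39 40 12
f 15 40 39
f 7 20 36
f 20 3 35
f 36 35 11
f 20 35 36
f 9 27 28
f 27 7 24
f 28 24 8
f 27 24 28
f 10 33 29
f 33 9 25
f 29 25 2
f 33 25 29
f 44 46 43
f 47 44 43
f 43 46 45
f 45 47 43
f 44 50 46
f 48 44 47
f 48 50 44
f 46 50 45
f 49 47 45
f 45 50 49
f 49 48 47
f 50 48 49



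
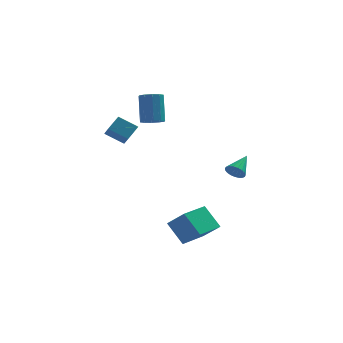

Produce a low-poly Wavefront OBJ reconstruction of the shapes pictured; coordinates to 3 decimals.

v -1.313 -2.155 -3.493
v -0.355 -2.876 -2.36
v -0 -0.64 -3.639
v 0.958 -1.361 -2.505
v -0.438 -3.039 -4.795
v 0.52 -3.76 -3.661
v 0.875 -1.524 -4.94
v 1.833 -2.245 -3.807
v 2.808 -0.74 0.037
v 3.253 -0.703 -0.476
v 3.612 0.48 0.823
v 3.054 -0.52 -0.558
v 2.813 -0.374 -0.536
v 2.57 -0.292 -0.416
v 2.369 -0.287 -0.217
v 2.244 -0.361 0.025
v 2.216 -0.5 0.27
v 2.29 -0.681 0.474
v 2.454 -0.872 0.602
v 2.679 -1.04 0.633
v 2.927 -1.157 0.561
v 3.154 -1.201 0.398
v 3.321 -1.166 0.172
v 3.399 -1.057 -0.076
v 3.375 -0.893 -0.306
v -4.933 -0.974 3.506
v -4.722 -1.997 4.33
v -4.323 -0.297 4.189
v -4.111 -1.319 5.013
v -3.789 -1.301 2.807
v -3.577 -2.323 3.631
v -3.178 -0.623 3.49
v -2.967 -1.646 4.314
v -1.969 2.599 2.925
v -1.241 2.851 2.802
v -1.284 3.854 4.612
v -2.011 3.601 4.735
v -1.545 3.175 2.615
v -1.587 4.178 4.426
v -2.01 3.28 2.547
v -2.053 4.282 4.357
v -2.46 3.123 2.623
v -2.503 4.126 4.433
v -2.722 2.767 2.814
v -2.765 3.77 4.624
v -2.696 2.346 3.048
v -2.739 3.349 4.858
v -2.393 2.022 3.234
v -2.435 3.025 5.045
v -1.927 1.918 3.303
v -1.97 2.92 5.113
v -1.477 2.074 3.227
v -1.52 3.077 5.037
v -1.215 2.43 3.036
v -1.258 3.433 4.846
f 2 4 1
f 5 2 1
f 1 4 3
f 3 5 1
f 2 8 4
f 6 2 5
f 6 8 2
f 4 8 3
f 7 5 3
f 3 8 7
f 7 6 5
f 8 6 7
f 10 9 12
f 10 12 11
f 12 9 13
f 12 13 11
f 13 9 14
f 13 14 11
f 14 9 15
f 14 15 11
f 15 9 16
f 15 16 11
f 16 9 17
f 16 17 11
f 17 9 18
f 17 18 11
f 18 9 19
f 18 19 11
f 19 9 20
f 19 20 11
f 20 9 21
f 20 21 11
f 21 9 22
f 21 22 11
f 22 9 23
f 22 23 11
f 23 9 24
f 23 24 11
f 24 9 25
f 24 25 11
f 25 9 10
f 25 10 11
f 27 29 26
f 30 27 26
f 26 29 28
f 28 30 26
f 27 33 29
f 31 27 30
f 31 33 27
f 29 33 28
f 32 30 28
f 28 33 32
f 32 31 30
f 33 31 32
f 35 34 38
f 35 38 36
f 36 38 39
f 36 39 37
f 38 34 40
f 38 40 39
f 39 40 41
f 39 41 37
f 40 34 42
f 40 42 41
f 41 42 43
f 41 43 37
f 42 34 44
f 42 44 43
f 43 44 45
f 43 45 37
f 44 34 46
f 44 46 45
f 45 46 47
f 45 47 37
f 46 34 48
f 46 48 47
f 47 48 49
f 47 49 37
f 48 34 50
f 48 50 49
f 49 50 51
f 49 51 37
f 50 34 52
f 50 52 51
f 51 52 53
f 51 53 37
f 52 34 54
f 52 54 53
f 53 54 55
f 53 55 37
f 54 34 35
f 54 35 55
f 55 35 36
f 55 36 37



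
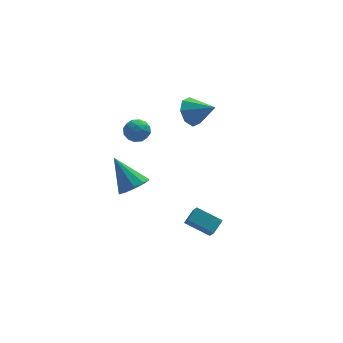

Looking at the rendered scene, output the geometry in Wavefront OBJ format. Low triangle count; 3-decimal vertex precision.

v -4.36 0.131 2.172
v -3.946 0.391 1.709
v -3.594 -0.591 2.451
v -3.18 -0.331 1.988
v -3.339 0.026 2.536
v -3.812 0.472 2.364
v -3.728 -0.672 1.796
v -4.201 -0.226 1.624
v -3.555 -0.105 1.477
v -3.315 0.326 1.934
v -4.225 -0.526 2.226
v -3.985 -0.095 2.683
v -4.22 0.324 1.916
v -3.32 -0.524 2.244
v -3.413 -0.314 2.566
v -3.17 -0.162 2.294
v -4.142 0.372 2.301
v -3.898 0.525 2.029
v -3.542 0.31 2.515
v -3.642 -0.725 2.131
v -3.398 -0.572 1.859
v -4.37 -0.038 1.866
v -4.127 0.114 1.594
v -3.998 -0.51 1.645
v -3.747 0.185 1.508
v -3.297 -0.239 1.672
v -3.619 -0.439 1.559
v -3.897 -0.177 1.458
v -3.606 0.439 1.776
v -3.156 0.015 1.94
v -3.249 0.225 2.263
v -3.528 0.487 2.161
v -3.376 0.147 1.64
v -4.384 -0.215 2.22
v -3.934 -0.639 2.384
v -4.012 -0.687 1.999
v -4.291 -0.425 1.897
v -4.243 0.039 2.488
v -3.793 -0.385 2.652
v -3.643 -0.023 2.702
v -3.921 0.239 2.601
v -4.164 -0.347 2.52
v -3.443 2.396 -3.967
v -2.654 2.722 -3.795
v -4.197 3.444 -2.493
v -2.895 3.047 -4.149
v -3.345 3.124 -4.434
v -3.832 2.922 -4.54
v -4.17 2.52 -4.428
v -4.231 2.07 -4.139
v -3.99 1.745 -3.785
v -3.54 1.669 -3.5
v -3.053 1.87 -3.394
v -2.715 2.272 -3.507
v -0.434 3.202 0.421
v 0.196 3.572 -0.052
v 0.554 2.438 1.139
v 0.058 3.915 0.502
v -0.367 3.84 1.009
v -0.832 3.392 1.171
v -1.063 2.832 0.894
v -0.926 2.489 0.34
v -0.501 2.564 -0.166
v -0.036 3.012 -0.329
v -1.062 -3.879 -2.663
v -2.114 -3.235 -2.066
v -1.085 -3.22 -3.415
v -2.137 -2.576 -2.818
v -0.543 -3.404 -2.262
v -1.595 -2.76 -1.665
v -0.566 -2.745 -3.014
v -1.618 -2.101 -2.417
f 1 38 17
f 38 12 41
f 17 41 6
f 38 41 17
f 1 17 13
f 17 6 18
f 13 18 2
f 17 18 13
f 1 13 22
f 13 2 23
f 22 23 8
f 13 23 22
f 1 22 34
f 22 8 37
f 34 37 11
f 22 37 34
f 1 34 38
f 34 11 42
f 38 42 12
f 34 42 38
f 2 18 29
f 18 6 32
f 29 32 10
f 18 32 29
f 6 41 19
f 41 12 40
f 19 40 5
f 41 40 19
f 12 42 39
f 42 11 35
f 39 35 3
f 42 35 39
f 11 37 36
f 37 8 24
f 36 24 7
f 37 24 36
f 8 23 28
f 23 2 25
f 28 25 9
f 23 25 28
f 4 30 16
f 30 10 31
f 16 31 5
f 30 31 16
f 4 16 14
f 16 5 15
f 14 15 3
f 16 15 14
f 4 14 21
f 14 3 20
f 21 20 7
f 14 20 21
f 4 21 26
f 21 7 27
f 26 27 9
f 21 27 26
f 4 26 30
f 26 9 33
f 30 33 10
f 26 33 30
f 5 31 19
f 31 10 32
f 19 32 6
f 31 32 19
f 3 15 39
f 15 5 40
f 39 40 12
f 15 40 39
f 7 20 36
f 20 3 35
f 36 35 11
f 20 35 36
f 9 27 28
f 27 7 24
f 28 24 8
f 27 24 28
f 10 33 29
f 33 9 25
f 29 25 2
f 33 25 29
f 44 43 46
f 44 46 45
f 46 43 47
f 46 47 45
f 47 43 48
f 47 48 45
f 48 43 49
f 48 49 45
f 49 43 50
f 49 50 45
f 50 43 51
f 50 51 45
f 51 43 52
f 51 52 45
f 52 43 53
f 52 53 45
f 53 43 54
f 53 54 45
f 54 43 44
f 54 44 45
f 56 55 58
f 56 58 57
f 58 55 59
f 58 59 57
f 59 55 60
f 59 60 57
f 60 55 61
f 60 61 57
f 61 55 62
f 61 62 57
f 62 55 63
f 62 63 57
f 63 55 64
f 63 64 57
f 64 55 56
f 64 56 57
f 66 68 65
f 69 66 65
f 65 68 67
f 67 69 65
f 66 72 68
f 70 66 69
f 70 72 66
f 68 72 67
f 71 69 67
f 67 72 71
f 71 70 69
f 72 70 71



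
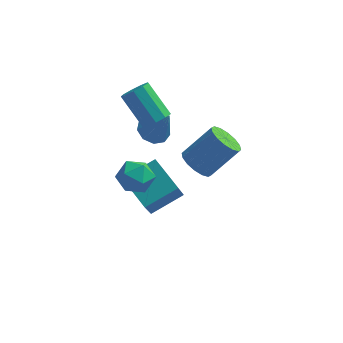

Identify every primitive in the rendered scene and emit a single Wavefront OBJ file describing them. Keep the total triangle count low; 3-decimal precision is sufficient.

v 2.456 2.351 0.317
v 3.066 2.564 -0.309
v 4.334 3.182 1.136
v 3.724 2.969 1.763
v 2.812 2.95 -0.252
v 4.08 3.569 1.194
v 2.463 3.176 -0.042
v 3.731 3.794 1.404
v 2.112 3.181 0.264
v 3.38 3.799 1.71
v 1.853 2.963 0.585
v 3.121 3.581 2.03
v 1.755 2.581 0.833
v 3.024 3.2 2.279
v 1.846 2.138 0.944
v 3.114 2.756 2.389
v 2.1 1.751 0.886
v 3.368 2.37 2.332
v 2.449 1.526 0.676
v 3.717 2.144 2.122
v 2.8 1.521 0.37
v 4.068 2.139 1.816
v 3.059 1.739 0.05
v 4.327 2.357 1.495
v 3.156 2.12 -0.199
v 4.425 2.739 1.247
v 0.545 1.012 -2.341
v 0.442 -0.21 -0.587
v -0.645 2.238 -1.556
v -0.748 1.016 0.197
v 1.928 1.904 -1.637
v 1.825 0.682 0.116
v 0.738 3.13 -0.853
v 0.635 1.908 0.901
v -0.107 -1.199 3.126
v 0.718 -1.448 2.79
v -0.098 -2.392 4.03
v 0.727 -2.641 3.694
v 0.651 -1.884 4.22
v 0.646 -1.147 3.662
v -0.026 -2.693 3.158
v -0.031 -1.956 2.6
v 0.768 -2.371 2.81
v 1.187 -1.871 3.466
v -0.567 -1.969 3.354
v -0.148 -1.469 4.01
v 0.289 3.961 1.072
v 0.848 3.508 0.659
v 1.091 3.459 2.708
v 1.04 4.038 0.727
v 0.88 4.532 0.957
v 0.444 4.759 1.24
v -0.065 4.612 1.445
v -0.408 4.161 1.475
v -0.425 3.616 1.316
v -0.108 3.233 1.043
v 0.395 3.19 0.784
v 0.649 2.58 3.134
v 1.24 2.725 3.536
v 0.122 3.585 4.869
v -0.469 3.44 4.466
v 1.153 3.102 3.22
v 0.035 3.961 4.552
v 0.829 3.234 2.863
v -0.289 4.093 4.195
v 0.421 3.06 2.633
v -0.697 3.92 3.965
v 0.12 2.662 2.637
v -0.998 3.522 3.97
v 0.066 2.225 2.874
v -1.052 3.085 4.206
v 0.285 1.955 3.232
v -0.833 2.815 4.564
v 0.674 1.977 3.544
v -0.444 2.837 4.877
v 1.051 2.281 3.665
v -0.066 3.141 4.997
f 2 1 5
f 2 5 3
f 3 5 6
f 3 6 4
f 5 1 7
f 5 7 6
f 6 7 8
f 6 8 4
f 7 1 9
f 7 9 8
f 8 9 10
f 8 10 4
f 9 1 11
f 9 11 10
f 10 11 12
f 10 12 4
f 11 1 13
f 11 13 12
f 12 13 14
f 12 14 4
f 13 1 15
f 13 15 14
f 14 15 16
f 14 16 4
f 15 1 17
f 15 17 16
f 16 17 18
f 16 18 4
f 17 1 19
f 17 19 18
f 18 19 20
f 18 20 4
f 19 1 21
f 19 21 20
f 20 21 22
f 20 22 4
f 21 1 23
f 21 23 22
f 22 23 24
f 22 24 4
f 23 1 25
f 23 25 24
f 24 25 26
f 24 26 4
f 25 1 2
f 25 2 26
f 26 2 3
f 26 3 4
f 28 30 27
f 31 28 27
f 27 30 29
f 29 31 27
f 28 34 30
f 32 28 31
f 32 34 28
f 30 34 29
f 33 31 29
f 29 34 33
f 33 32 31
f 34 32 33
f 35 46 40
f 35 40 36
f 35 36 42
f 35 42 45
f 35 45 46
f 36 40 44
f 40 46 39
f 46 45 37
f 45 42 41
f 42 36 43
f 38 44 39
f 38 39 37
f 38 37 41
f 38 41 43
f 38 43 44
f 39 44 40
f 37 39 46
f 41 37 45
f 43 41 42
f 44 43 36
f 48 47 50
f 48 50 49
f 50 47 51
f 50 51 49
f 51 47 52
f 51 52 49
f 52 47 53
f 52 53 49
f 53 47 54
f 53 54 49
f 54 47 55
f 54 55 49
f 55 47 56
f 55 56 49
f 56 47 57
f 56 57 49
f 57 47 48
f 57 48 49
f 59 58 62
f 59 62 60
f 60 62 63
f 60 63 61
f 62 58 64
f 62 64 63
f 63 64 65
f 63 65 61
f 64 58 66
f 64 66 65
f 65 66 67
f 65 67 61
f 66 58 68
f 66 68 67
f 67 68 69
f 67 69 61
f 68 58 70
f 68 70 69
f 69 70 71
f 69 71 61
f 70 58 72
f 70 72 71
f 71 72 73
f 71 73 61
f 72 58 74
f 72 74 73
f 73 74 75
f 73 75 61
f 74 58 76
f 74 76 75
f 75 76 77
f 75 77 61
f 76 58 59
f 76 59 77
f 77 59 60
f 77 60 61



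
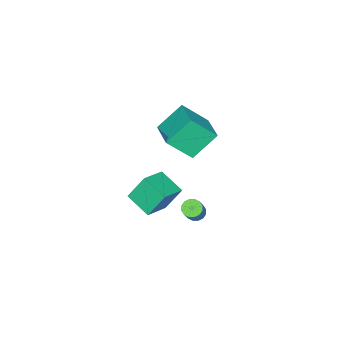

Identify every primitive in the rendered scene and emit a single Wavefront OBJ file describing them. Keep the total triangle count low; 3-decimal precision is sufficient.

v 0.078 -2.572 -1.242
v 1.587 -2.666 -0.608
v 0.406 -1.135 -1.811
v 1.916 -1.229 -1.177
v 0.624 -3.251 -2.643
v 2.134 -3.345 -2.009
v 0.953 -1.814 -3.212
v 2.462 -1.908 -2.578
v 1.907 0.598 -1.428
v 2.34 0.409 -1.688
v 3.267 0.752 -0.392
v 2.833 0.942 -0.132
v 2.33 0.681 -1.753
v 3.257 1.024 -0.456
v 2.207 0.93 -1.731
v 3.133 1.273 -0.434
v 2.003 1.091 -1.627
v 2.929 1.434 -0.331
v 1.773 1.12 -1.471
v 2.7 1.463 -0.174
v 1.579 1.009 -1.303
v 2.506 1.352 -0.006
v 1.473 0.788 -1.168
v 2.4 1.131 0.128
v 1.483 0.516 -1.104
v 2.41 0.859 0.193
v 1.607 0.267 -1.126
v 2.533 0.61 0.171
v 1.811 0.106 -1.229
v 2.737 0.449 0.067
v 2.04 0.077 -1.386
v 2.967 0.42 -0.089
v 2.234 0.188 -1.554
v 3.161 0.531 -0.257
v -0.667 -0.276 3.571
v 0.112 -1.346 4.892
v 0.518 0.985 3.894
v 1.297 -0.086 5.214
v 0.463 -1.014 2.306
v 1.242 -2.085 3.626
v 1.648 0.246 2.628
v 2.427 -0.824 3.949
f 2 4 1
f 5 2 1
f 1 4 3
f 3 5 1
f 2 8 4
f 6 2 5
f 6 8 2
f 4 8 3
f 7 5 3
f 3 8 7
f 7 6 5
f 8 6 7
f 10 9 13
f 10 13 11
f 11 13 14
f 11 14 12
f 13 9 15
f 13 15 14
f 14 15 16
f 14 16 12
f 15 9 17
f 15 17 16
f 16 17 18
f 16 18 12
f 17 9 19
f 17 19 18
f 18 19 20
f 18 20 12
f 19 9 21
f 19 21 20
f 20 21 22
f 20 22 12
f 21 9 23
f 21 23 22
f 22 23 24
f 22 24 12
f 23 9 25
f 23 25 24
f 24 25 26
f 24 26 12
f 25 9 27
f 25 27 26
f 26 27 28
f 26 28 12
f 27 9 29
f 27 29 28
f 28 29 30
f 28 30 12
f 29 9 31
f 29 31 30
f 30 31 32
f 30 32 12
f 31 9 33
f 31 33 32
f 32 33 34
f 32 34 12
f 33 9 10
f 33 10 34
f 34 10 11
f 34 11 12
f 36 38 35
f 39 36 35
f 35 38 37
f 37 39 35
f 36 42 38
f 40 36 39
f 40 42 36
f 38 42 37
f 41 39 37
f 37 42 41
f 41 40 39
f 42 40 41



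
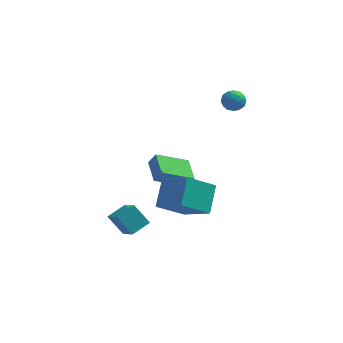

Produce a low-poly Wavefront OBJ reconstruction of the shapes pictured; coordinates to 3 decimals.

v -0.112 -3.576 -1.196
v -1.534 -4.386 -0.081
v 0.033 -2.168 0.011
v -1.389 -2.978 1.126
v 1.389 -4.682 -0.086
v -0.033 -5.492 1.029
v 1.534 -3.274 1.121
v 0.112 -4.084 2.236
v -0.723 1.939 -3.104
v -2.466 1.045 -2.125
v -1.274 3.452 -2.705
v -3.017 2.559 -1.725
v -0.283 1.901 -2.355
v -2.026 1.008 -1.375
v -0.834 3.415 -1.955
v -2.577 2.521 -0.976
v 2.059 3.396 4.173
v 2.395 3.215 3.519
v 1.105 2.685 3.881
v 1.441 2.504 3.227
v 1.727 2.254 3.882
v 2.317 2.693 4.062
v 1.183 3.207 3.338
v 1.773 3.646 3.518
v 1.853 3.098 3.003
v 2.189 2.509 3.339
v 1.311 3.391 4.061
v 1.647 2.802 4.397
v 2.311 3.368 3.872
v 1.189 2.532 3.528
v 1.358 2.385 3.913
v 1.555 2.278 3.529
v 2.265 3.061 4.191
v 2.462 2.954 3.806
v 2.07 2.39 4.019
v 1.038 2.946 3.594
v 1.235 2.839 3.209
v 1.945 3.622 3.871
v 2.142 3.515 3.487
v 1.43 3.51 3.381
v 2.19 3.192 3.184
v 1.629 2.775 3.012
v 1.477 3.188 3.078
v 1.824 3.446 3.184
v 2.387 2.846 3.381
v 1.826 2.428 3.21
v 1.995 2.281 3.594
v 2.341 2.539 3.7
v 2.069 2.777 3.078
v 1.674 3.472 4.19
v 1.113 3.054 4.019
v 1.159 3.361 3.7
v 1.505 3.619 3.806
v 1.871 3.125 4.388
v 1.31 2.708 4.216
v 1.676 2.454 4.216
v 2.023 2.712 4.322
v 1.431 3.123 4.322
v -4.327 -3.376 -1.996
v -3.596 -4.685 -0.913
v -3.514 -2.571 -1.573
v -2.783 -3.88 -0.489
v -3.417 -3.74 -3.051
v -2.686 -5.049 -1.967
v -2.604 -2.935 -2.627
v -1.873 -4.244 -1.544
f 2 4 1
f 5 2 1
f 1 4 3
f 3 5 1
f 2 8 4
f 6 2 5
f 6 8 2
f 4 8 3
f 7 5 3
f 3 8 7
f 7 6 5
f 8 6 7
f 10 12 9
f 13 10 9
f 9 12 11
f 11 13 9
f 10 16 12
f 14 10 13
f 14 16 10
f 12 16 11
f 15 13 11
f 11 16 15
f 15 14 13
f 16 14 15
f 17 54 33
f 54 28 57
f 33 57 22
f 54 57 33
f 17 33 29
f 33 22 34
f 29 34 18
f 33 34 29
f 17 29 38
f 29 18 39
f 38 39 24
f 29 39 38
f 17 38 50
f 38 24 53
f 50 53 27
f 38 53 50
f 17 50 54
f 50 27 58
f 54 58 28
f 50 58 54
f 18 34 45
f 34 22 48
f 45 48 26
f 34 48 45
f 22 57 35
f 57 28 56
f 35 56 21
f 57 56 35
f 28 58 55
f 58 27 51
f 55 51 19
f 58 51 55
f 27 53 52
f 53 24 40
f 52 40 23
f 53 40 52
f 24 39 44
f 39 18 41
f 44 41 25
f 39 41 44
f 20 46 32
f 46 26 47
f 32 47 21
f 46 47 32
f 20 32 30
f 32 21 31
f 30 31 19
f 32 31 30
f 20 30 37
f 30 19 36
f 37 36 23
f 30 36 37
f 20 37 42
f 37 23 43
f 42 43 25
f 37 43 42
f 20 42 46
f 42 25 49
f 46 49 26
f 42 49 46
f 21 47 35
f 47 26 48
f 35 48 22
f 47 48 35
f 19 31 55
f 31 21 56
f 55 56 28
f 31 56 55
f 23 36 52
f 36 19 51
f 52 51 27
f 36 51 52
f 25 43 44
f 43 23 40
f 44 40 24
f 43 40 44
f 26 49 45
f 49 25 41
f 45 41 18
f 49 41 45
f 60 62 59
f 63 60 59
f 59 62 61
f 61 63 59
f 60 66 62
f 64 60 63
f 64 66 60
f 62 66 61
f 65 63 61
f 61 66 65
f 65 64 63
f 66 64 65



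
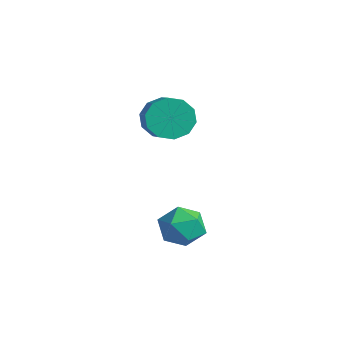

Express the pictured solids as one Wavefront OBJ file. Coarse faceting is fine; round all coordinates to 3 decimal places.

v 0.457 2.207 2.124
v 1.096 2.659 1.366
v 2.322 2.086 2.058
v 1.683 1.633 2.816
v 1.021 3.103 1.867
v 2.247 2.53 2.559
v 0.731 3.205 2.466
v 1.957 2.631 3.158
v 0.335 2.925 2.935
v 1.562 2.352 3.627
v -0.013 2.371 3.094
v 1.213 1.798 3.785
v -0.182 1.754 2.882
v 1.044 1.181 3.574
v -0.107 1.31 2.381
v 1.119 0.737 3.073
v 0.183 1.209 1.782
v 1.409 0.635 2.474
v 0.578 1.488 1.313
v 1.805 0.915 2.005
v 0.927 2.042 1.155
v 2.153 1.469 1.846
v 3.664 1.31 -2.721
v 4.716 1.222 -2.396
v 3.264 -0.182 -1.824
v 4.316 -0.27 -1.499
v 3.683 0.545 -1.106
v 3.93 1.467 -1.661
v 4.05 -0.427 -2.559
v 4.297 0.495 -3.114
v 4.954 0.149 -2.297
v 4.727 0.75 -1.399
v 3.253 0.29 -2.821
v 3.026 0.891 -1.923
f 2 1 5
f 2 5 3
f 3 5 6
f 3 6 4
f 5 1 7
f 5 7 6
f 6 7 8
f 6 8 4
f 7 1 9
f 7 9 8
f 8 9 10
f 8 10 4
f 9 1 11
f 9 11 10
f 10 11 12
f 10 12 4
f 11 1 13
f 11 13 12
f 12 13 14
f 12 14 4
f 13 1 15
f 13 15 14
f 14 15 16
f 14 16 4
f 15 1 17
f 15 17 16
f 16 17 18
f 16 18 4
f 17 1 19
f 17 19 18
f 18 19 20
f 18 20 4
f 19 1 21
f 19 21 20
f 20 21 22
f 20 22 4
f 21 1 2
f 21 2 22
f 22 2 3
f 22 3 4
f 23 34 28
f 23 28 24
f 23 24 30
f 23 30 33
f 23 33 34
f 24 28 32
f 28 34 27
f 34 33 25
f 33 30 29
f 30 24 31
f 26 32 27
f 26 27 25
f 26 25 29
f 26 29 31
f 26 31 32
f 27 32 28
f 25 27 34
f 29 25 33
f 31 29 30
f 32 31 24



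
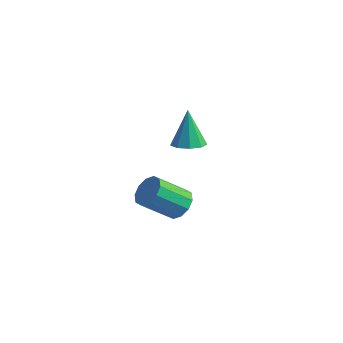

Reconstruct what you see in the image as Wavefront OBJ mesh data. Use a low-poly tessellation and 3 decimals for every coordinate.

v 0.172 1.271 0.018
v 0.743 0.714 0.245
v -0.212 1.649 1.902
v 0.982 1.226 0.192
v 0.842 1.76 0.056
v 0.388 2.065 -0.097
v -0.167 1.998 -0.197
v -0.563 1.592 -0.196
v -0.616 1.036 -0.096
v -0.3 0.59 0.058
v 0.237 0.463 0.193
v 3.735 -3.291 0.125
v 4.353 -3.186 0.623
v 3.643 -4.364 1.752
v 3.025 -4.469 1.255
v 4.002 -2.859 0.743
v 3.292 -4.037 1.873
v 3.549 -2.697 0.628
v 2.84 -3.875 1.758
v 3.168 -2.762 0.321
v 2.458 -3.94 1.45
v 3.003 -3.029 -0.062
v 2.293 -4.207 1.068
v 3.117 -3.396 -0.372
v 2.407 -4.574 0.757
v 3.468 -3.723 -0.493
v 2.758 -4.901 0.637
v 3.92 -3.885 -0.378
v 3.211 -5.063 0.752
v 4.302 -3.82 -0.07
v 3.592 -4.998 1.059
v 4.467 -3.553 0.312
v 3.757 -4.731 1.442
f 2 1 4
f 2 4 3
f 4 1 5
f 4 5 3
f 5 1 6
f 5 6 3
f 6 1 7
f 6 7 3
f 7 1 8
f 7 8 3
f 8 1 9
f 8 9 3
f 9 1 10
f 9 10 3
f 10 1 11
f 10 11 3
f 11 1 2
f 11 2 3
f 13 12 16
f 13 16 14
f 14 16 17
f 14 17 15
f 16 12 18
f 16 18 17
f 17 18 19
f 17 19 15
f 18 12 20
f 18 20 19
f 19 20 21
f 19 21 15
f 20 12 22
f 20 22 21
f 21 22 23
f 21 23 15
f 22 12 24
f 22 24 23
f 23 24 25
f 23 25 15
f 24 12 26
f 24 26 25
f 25 26 27
f 25 27 15
f 26 12 28
f 26 28 27
f 27 28 29
f 27 29 15
f 28 12 30
f 28 30 29
f 29 30 31
f 29 31 15
f 30 12 32
f 30 32 31
f 31 32 33
f 31 33 15
f 32 12 13
f 32 13 33
f 33 13 14
f 33 14 15



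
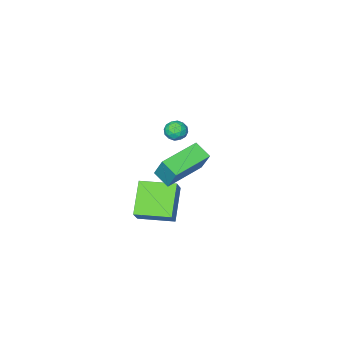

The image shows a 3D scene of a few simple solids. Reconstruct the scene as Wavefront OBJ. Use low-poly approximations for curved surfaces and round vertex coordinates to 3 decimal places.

v 2.415 -1.299 -4.486
v 1.225 -2.441 -3.124
v 1.084 0.179 -4.411
v -0.107 -0.964 -3.049
v 3.027 -0.796 -3.531
v 1.836 -1.939 -2.169
v 1.695 0.681 -3.456
v 0.505 -0.461 -2.094
v 1.974 2.361 2.599
v 2.08 3.148 3.953
v 1.827 3.256 2.09
v 1.933 4.043 3.444
v 4.147 2.557 2.316
v 4.253 3.344 3.67
v 4 3.452 1.807
v 4.106 4.239 3.161
v -1.501 -2.902 -0.765
v -1.191 -3.394 -0.406
v -2.269 -3.626 -1.094
v -1.959 -4.118 -0.735
v -2.276 -3.606 -0.411
v -1.801 -3.159 -0.208
v -1.659 -3.861 -1.292
v -1.184 -3.414 -1.089
v -1.289 -3.987 -0.731
v -1.67 -3.829 -0.187
v -1.79 -3.191 -1.313
v -2.171 -3.033 -0.769
v -1.278 -3.084 -0.557
v -2.182 -3.936 -0.943
v -2.368 -3.635 -0.753
v -2.186 -3.924 -0.542
v -1.637 -2.946 -0.44
v -1.455 -3.235 -0.229
v -2.093 -3.36 -0.232
v -2.005 -3.785 -1.271
v -1.823 -4.074 -1.06
v -1.274 -3.096 -0.958
v -1.092 -3.385 -0.747
v -1.367 -3.66 -1.268
v -1.154 -3.722 -0.537
v -1.605 -4.148 -0.73
v -1.429 -3.997 -1.058
v -1.15 -3.734 -0.938
v -1.378 -3.629 -0.217
v -1.83 -4.055 -0.41
v -2.016 -3.754 -0.22
v -1.737 -3.491 -0.1
v -1.436 -3.978 -0.408
v -1.63 -2.965 -1.09
v -2.082 -3.391 -1.283
v -1.723 -3.529 -1.4
v -1.444 -3.266 -1.28
v -1.855 -2.872 -0.77
v -2.306 -3.298 -0.963
v -2.31 -3.286 -0.562
v -2.031 -3.023 -0.442
v -2.024 -3.042 -1.092
f 2 4 1
f 5 2 1
f 1 4 3
f 3 5 1
f 2 8 4
f 6 2 5
f 6 8 2
f 4 8 3
f 7 5 3
f 3 8 7
f 7 6 5
f 8 6 7
f 10 12 9
f 13 10 9
f 9 12 11
f 11 13 9
f 10 16 12
f 14 10 13
f 14 16 10
f 12 16 11
f 15 13 11
f 11 16 15
f 15 14 13
f 16 14 15
f 17 54 33
f 54 28 57
f 33 57 22
f 54 57 33
f 17 33 29
f 33 22 34
f 29 34 18
f 33 34 29
f 17 29 38
f 29 18 39
f 38 39 24
f 29 39 38
f 17 38 50
f 38 24 53
f 50 53 27
f 38 53 50
f 17 50 54
f 50 27 58
f 54 58 28
f 50 58 54
f 18 34 45
f 34 22 48
f 45 48 26
f 34 48 45
f 22 57 35
f 57 28 56
f 35 56 21
f 57 56 35
f 28 58 55
f 58 27 51
f 55 51 19
f 58 51 55
f 27 53 52
f 53 24 40
f 52 40 23
f 53 40 52
f 24 39 44
f 39 18 41
f 44 41 25
f 39 41 44
f 20 46 32
f 46 26 47
f 32 47 21
f 46 47 32
f 20 32 30
f 32 21 31
f 30 31 19
f 32 31 30
f 20 30 37
f 30 19 36
f 37 36 23
f 30 36 37
f 20 37 42
f 37 23 43
f 42 43 25
f 37 43 42
f 20 42 46
f 42 25 49
f 46 49 26
f 42 49 46
f 21 47 35
f 47 26 48
f 35 48 22
f 47 48 35
f 19 31 55
f 31 21 56
f 55 56 28
f 31 56 55
f 23 36 52
f 36 19 51
f 52 51 27
f 36 51 52
f 25 43 44
f 43 23 40
f 44 40 24
f 43 40 44
f 26 49 45
f 49 25 41
f 45 41 18
f 49 41 45



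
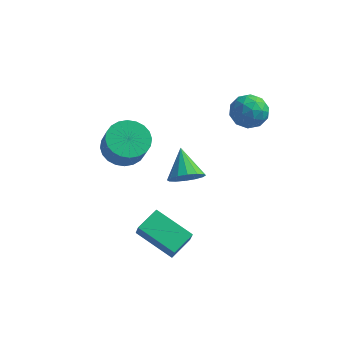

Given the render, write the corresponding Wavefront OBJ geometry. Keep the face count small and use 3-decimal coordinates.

v 0.224 -3.208 -2.003
v 0.458 -3.552 -1.205
v 0.703 -2.024 -1.633
v 0.937 -2.368 -0.835
v 2.123 -3.732 -2.785
v 2.357 -4.076 -1.987
v 2.602 -2.548 -2.415
v 2.836 -2.892 -1.617
v 2.493 -2.775 2.361
v 3.267 -2.381 2.41
v 1.847 -1.625 3.319
v 3.065 -2.197 2.053
v 2.71 -2.167 1.778
v 2.296 -2.3 1.659
v 1.935 -2.56 1.728
v 1.724 -2.878 1.967
v 1.718 -3.168 2.311
v 1.92 -3.353 2.669
v 2.276 -3.383 2.944
v 2.689 -3.25 3.063
v 3.05 -2.99 2.993
v 3.262 -2.672 2.755
v 4.235 3.547 2.788
v 4.719 2.71 3.038
v 2.861 2.71 2.642
v 3.345 1.873 2.892
v 3.199 2.588 3.574
v 4.049 3.106 3.664
v 3.531 2.314 2.016
v 4.381 2.832 2.106
v 4.284 1.948 2.561
v 4.079 2.117 3.524
v 3.501 3.303 2.156
v 3.296 3.472 3.119
v 4.598 3.202 2.925
v 2.982 2.218 2.755
v 2.897 2.638 3.155
v 3.181 2.146 3.302
v 4.204 3.435 3.294
v 4.488 2.943 3.44
v 3.595 2.871 3.756
v 3.092 2.477 2.24
v 3.376 1.985 2.386
v 4.399 3.274 2.378
v 4.683 2.782 2.525
v 3.985 2.549 1.924
v 4.626 2.262 2.792
v 3.818 1.77 2.707
v 3.928 2.03 2.192
v 4.427 2.334 2.244
v 4.506 2.361 3.358
v 3.698 1.869 3.273
v 3.613 2.29 3.673
v 4.112 2.594 3.726
v 4.25 1.914 3.078
v 3.882 3.551 2.407
v 3.074 3.059 2.322
v 3.468 2.826 1.954
v 3.967 3.13 2.007
v 3.762 3.65 2.973
v 2.954 3.158 2.888
v 3.153 3.086 3.436
v 3.652 3.39 3.488
v 3.33 3.506 2.602
v -1.35 -0.337 1.332
v -0.649 -0.951 0.787
v -0.169 -1.518 2.043
v -0.87 -0.903 2.588
v -0.419 -0.605 0.855
v 0.061 -1.172 2.112
v -0.331 -0.218 0.996
v 0.15 -0.785 2.252
v -0.397 0.151 1.188
v 0.083 -0.415 2.444
v -0.609 0.446 1.401
v -0.129 -0.121 2.658
v -0.934 0.622 1.605
v -0.454 0.055 2.862
v -1.322 0.652 1.766
v -0.842 0.085 3.023
v -1.714 0.531 1.862
v -1.234 -0.036 3.119
v -2.051 0.278 1.877
v -1.571 -0.289 3.133
v -2.281 -0.068 1.808
v -1.801 -0.635 3.065
v -2.37 -0.455 1.668
v -1.889 -1.022 2.924
v -2.303 -0.825 1.476
v -1.823 -1.391 2.732
v -2.091 -1.119 1.262
v -1.611 -1.686 2.519
v -1.766 -1.295 1.058
v -1.286 -1.862 2.315
v -1.378 -1.325 0.897
v -0.898 -1.892 2.154
v -0.986 -1.204 0.801
v -0.506 -1.771 2.058
f 2 4 1
f 5 2 1
f 1 4 3
f 3 5 1
f 2 8 4
f 6 2 5
f 6 8 2
f 4 8 3
f 7 5 3
f 3 8 7
f 7 6 5
f 8 6 7
f 10 9 12
f 10 12 11
f 12 9 13
f 12 13 11
f 13 9 14
f 13 14 11
f 14 9 15
f 14 15 11
f 15 9 16
f 15 16 11
f 16 9 17
f 16 17 11
f 17 9 18
f 17 18 11
f 18 9 19
f 18 19 11
f 19 9 20
f 19 20 11
f 20 9 21
f 20 21 11
f 21 9 22
f 21 22 11
f 22 9 10
f 22 10 11
f 23 60 39
f 60 34 63
f 39 63 28
f 60 63 39
f 23 39 35
f 39 28 40
f 35 40 24
f 39 40 35
f 23 35 44
f 35 24 45
f 44 45 30
f 35 45 44
f 23 44 56
f 44 30 59
f 56 59 33
f 44 59 56
f 23 56 60
f 56 33 64
f 60 64 34
f 56 64 60
f 24 40 51
f 40 28 54
f 51 54 32
f 40 54 51
f 28 63 41
f 63 34 62
f 41 62 27
f 63 62 41
f 34 64 61
f 64 33 57
f 61 57 25
f 64 57 61
f 33 59 58
f 59 30 46
f 58 46 29
f 59 46 58
f 30 45 50
f 45 24 47
f 50 47 31
f 45 47 50
f 26 52 38
f 52 32 53
f 38 53 27
f 52 53 38
f 26 38 36
f 38 27 37
f 36 37 25
f 38 37 36
f 26 36 43
f 36 25 42
f 43 42 29
f 36 42 43
f 26 43 48
f 43 29 49
f 48 49 31
f 43 49 48
f 26 48 52
f 48 31 55
f 52 55 32
f 48 55 52
f 27 53 41
f 53 32 54
f 41 54 28
f 53 54 41
f 25 37 61
f 37 27 62
f 61 62 34
f 37 62 61
f 29 42 58
f 42 25 57
f 58 57 33
f 42 57 58
f 31 49 50
f 49 29 46
f 50 46 30
f 49 46 50
f 32 55 51
f 55 31 47
f 51 47 24
f 55 47 51
f 66 65 69
f 66 69 67
f 67 69 70
f 67 70 68
f 69 65 71
f 69 71 70
f 70 71 72
f 70 72 68
f 71 65 73
f 71 73 72
f 72 73 74
f 72 74 68
f 73 65 75
f 73 75 74
f 74 75 76
f 74 76 68
f 75 65 77
f 75 77 76
f 76 77 78
f 76 78 68
f 77 65 79
f 77 79 78
f 78 79 80
f 78 80 68
f 79 65 81
f 79 81 80
f 80 81 82
f 80 82 68
f 81 65 83
f 81 83 82
f 82 83 84
f 82 84 68
f 83 65 85
f 83 85 84
f 84 85 86
f 84 86 68
f 85 65 87
f 85 87 86
f 86 87 88
f 86 88 68
f 87 65 89
f 87 89 88
f 88 89 90
f 88 90 68
f 89 65 91
f 89 91 90
f 90 91 92
f 90 92 68
f 91 65 93
f 91 93 92
f 92 93 94
f 92 94 68
f 93 65 95
f 93 95 94
f 94 95 96
f 94 96 68
f 95 65 97
f 95 97 96
f 96 97 98
f 96 98 68
f 97 65 66
f 97 66 98
f 98 66 67
f 98 67 68



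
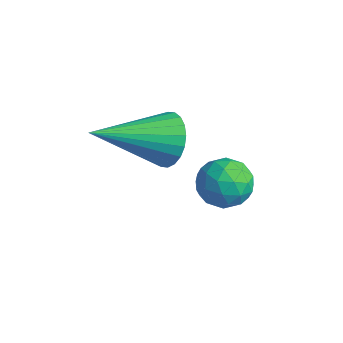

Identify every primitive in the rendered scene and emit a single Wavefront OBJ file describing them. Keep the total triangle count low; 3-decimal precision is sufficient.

v -0.946 0.098 1.807
v -0.761 -0.203 1.261
v -1.334 -1.458 2.533
v -0.543 -0.197 1.391
v -0.386 -0.146 1.584
v -0.315 -0.058 1.811
v -0.34 0.054 2.037
v -0.457 0.172 2.228
v -0.648 0.28 2.355
v -0.885 0.359 2.399
v -1.131 0.399 2.352
v -1.349 0.393 2.223
v -1.506 0.342 2.03
v -1.577 0.253 1.803
v -1.552 0.142 1.577
v -1.435 0.023 1.386
v -1.244 -0.084 1.258
v -1.007 -0.164 1.215
v -1.064 1.49 0.298
v -0.511 1.789 0.252
v -0.609 0.611 0.048
v -0.056 0.91 0.002
v -0.328 0.836 0.566
v -0.609 1.379 0.721
v -0.511 1.021 -0.421
v -0.792 1.564 -0.266
v -0.169 1.5 -0.193
v -0.056 1.385 0.417
v -1.064 1.015 -0.117
v -0.951 0.9 0.493
v -0.827 1.717 0.297
v -0.293 0.683 0.003
v -0.452 0.639 0.335
v -0.127 0.815 0.307
v -0.885 1.476 0.573
v -0.56 1.652 0.545
v -0.452 1.091 0.73
v -0.56 0.748 -0.245
v -0.235 0.924 -0.273
v -0.993 1.585 -0.007
v -0.668 1.761 -0.035
v -0.668 1.309 -0.43
v -0.301 1.722 0.008
v -0.034 1.206 -0.139
v -0.302 1.271 -0.387
v -0.467 1.59 -0.296
v -0.235 1.655 0.367
v 0.033 1.138 0.22
v -0.127 1.094 0.552
v -0.292 1.414 0.642
v -0.034 1.485 0.106
v -1.153 1.262 0.08
v -0.885 0.745 -0.067
v -0.828 0.986 -0.342
v -0.993 1.306 -0.252
v -1.086 1.194 0.439
v -0.819 0.678 0.292
v -0.653 0.81 0.596
v -0.818 1.129 0.687
v -1.086 0.915 0.194
f 2 1 4
f 2 4 3
f 4 1 5
f 4 5 3
f 5 1 6
f 5 6 3
f 6 1 7
f 6 7 3
f 7 1 8
f 7 8 3
f 8 1 9
f 8 9 3
f 9 1 10
f 9 10 3
f 10 1 11
f 10 11 3
f 11 1 12
f 11 12 3
f 12 1 13
f 12 13 3
f 13 1 14
f 13 14 3
f 14 1 15
f 14 15 3
f 15 1 16
f 15 16 3
f 16 1 17
f 16 17 3
f 17 1 18
f 17 18 3
f 18 1 2
f 18 2 3
f 19 56 35
f 56 30 59
f 35 59 24
f 56 59 35
f 19 35 31
f 35 24 36
f 31 36 20
f 35 36 31
f 19 31 40
f 31 20 41
f 40 41 26
f 31 41 40
f 19 40 52
f 40 26 55
f 52 55 29
f 40 55 52
f 19 52 56
f 52 29 60
f 56 60 30
f 52 60 56
f 20 36 47
f 36 24 50
f 47 50 28
f 36 50 47
f 24 59 37
f 59 30 58
f 37 58 23
f 59 58 37
f 30 60 57
f 60 29 53
f 57 53 21
f 60 53 57
f 29 55 54
f 55 26 42
f 54 42 25
f 55 42 54
f 26 41 46
f 41 20 43
f 46 43 27
f 41 43 46
f 22 48 34
f 48 28 49
f 34 49 23
f 48 49 34
f 22 34 32
f 34 23 33
f 32 33 21
f 34 33 32
f 22 32 39
f 32 21 38
f 39 38 25
f 32 38 39
f 22 39 44
f 39 25 45
f 44 45 27
f 39 45 44
f 22 44 48
f 44 27 51
f 48 51 28
f 44 51 48
f 23 49 37
f 49 28 50
f 37 50 24
f 49 50 37
f 21 33 57
f 33 23 58
f 57 58 30
f 33 58 57
f 25 38 54
f 38 21 53
f 54 53 29
f 38 53 54
f 27 45 46
f 45 25 42
f 46 42 26
f 45 42 46
f 28 51 47
f 51 27 43
f 47 43 20
f 51 43 47

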